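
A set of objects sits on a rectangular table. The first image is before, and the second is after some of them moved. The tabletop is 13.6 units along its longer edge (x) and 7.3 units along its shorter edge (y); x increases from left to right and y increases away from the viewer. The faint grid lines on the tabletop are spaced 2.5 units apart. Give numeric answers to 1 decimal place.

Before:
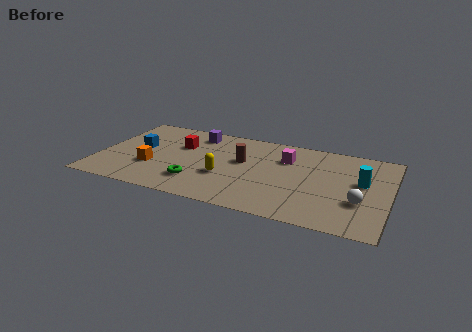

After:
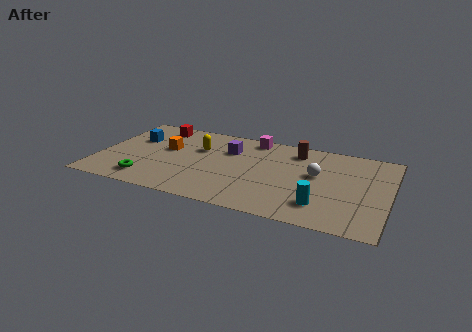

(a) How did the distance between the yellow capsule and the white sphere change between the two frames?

-0.7

Before: roughly 6.3 units apart; after: 5.6. That's 0.7 units closer together.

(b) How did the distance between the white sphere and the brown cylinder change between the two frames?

-3.8

Before: roughly 5.9 units apart; after: 2.1. That's 3.8 units closer together.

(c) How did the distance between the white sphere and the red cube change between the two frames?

-0.8

They were about 8.9 units apart before and 8.1 after — 0.8 units closer together.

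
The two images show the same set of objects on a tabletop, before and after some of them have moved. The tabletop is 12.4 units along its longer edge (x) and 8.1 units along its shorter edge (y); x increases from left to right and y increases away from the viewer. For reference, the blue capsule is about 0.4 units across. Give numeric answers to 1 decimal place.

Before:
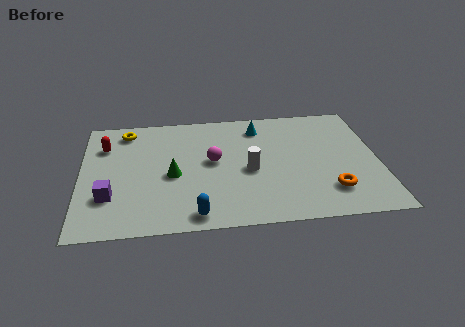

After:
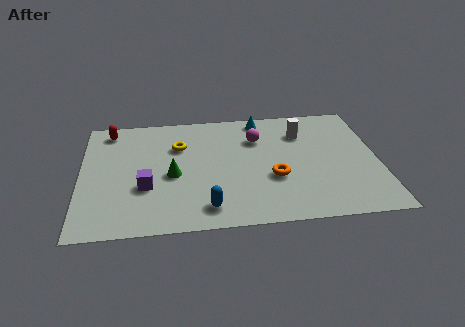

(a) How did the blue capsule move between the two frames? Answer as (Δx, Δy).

(0.5, 0.4)

The blue capsule started near (4.7, 0.9) and ended near (5.2, 1.3).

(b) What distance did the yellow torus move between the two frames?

2.6

The yellow torus was near (1.9, 6.9) before and (4.1, 5.6) after, so it travelled √(2.2² + 1.3²) ≈ 2.6 units.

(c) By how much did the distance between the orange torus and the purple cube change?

-3.8

They were about 9.1 units apart before and 5.3 after — 3.8 units closer together.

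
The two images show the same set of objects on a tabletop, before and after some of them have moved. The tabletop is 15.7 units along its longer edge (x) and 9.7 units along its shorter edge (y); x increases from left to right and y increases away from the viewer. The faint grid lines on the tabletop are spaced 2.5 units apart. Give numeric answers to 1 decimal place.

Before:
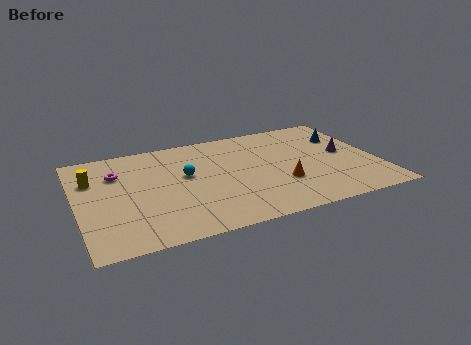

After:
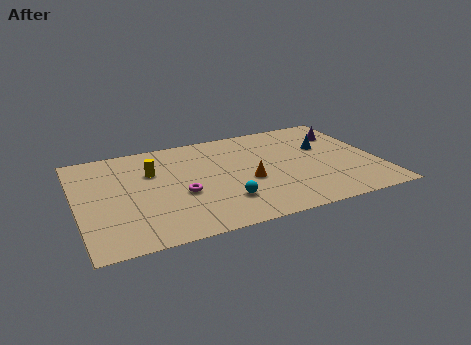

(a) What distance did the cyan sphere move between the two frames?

3.5

From (5.7, 5.6) to (7.4, 2.5), the cyan sphere covered √(1.7² + 3.1²) ≈ 3.5 units.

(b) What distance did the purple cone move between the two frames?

2.1

The purple cone moved from about (14.1, 5.1) to (14.3, 7.2), a distance of √(0.2² + 2.1²) ≈ 2.1.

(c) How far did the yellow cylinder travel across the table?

3.1

The yellow cylinder was near (0.9, 6.7) before and (4.0, 6.5) after, so it travelled √(3.1² + 0.2²) ≈ 3.1 units.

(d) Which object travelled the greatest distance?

the magenta torus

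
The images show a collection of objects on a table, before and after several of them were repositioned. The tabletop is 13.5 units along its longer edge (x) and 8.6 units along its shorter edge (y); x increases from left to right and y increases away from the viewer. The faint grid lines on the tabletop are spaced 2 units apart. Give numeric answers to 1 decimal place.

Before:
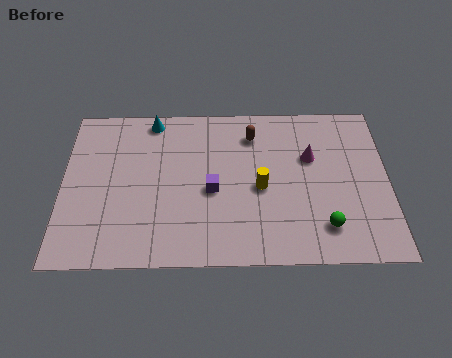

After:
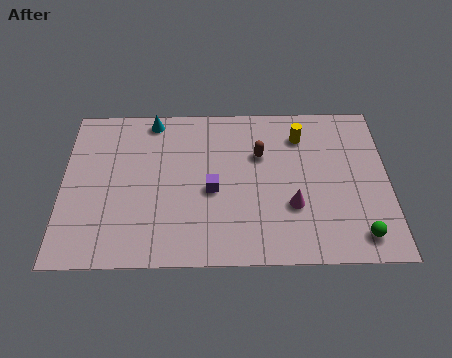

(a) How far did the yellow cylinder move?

3.3

The yellow cylinder moved from about (8.2, 3.9) to (9.9, 6.7), a distance of √(1.7² + 2.8²) ≈ 3.3.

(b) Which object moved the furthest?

the yellow cylinder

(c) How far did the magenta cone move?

2.7

The magenta cone moved from about (10.3, 5.5) to (9.5, 2.9), a distance of √(0.8² + 2.6²) ≈ 2.7.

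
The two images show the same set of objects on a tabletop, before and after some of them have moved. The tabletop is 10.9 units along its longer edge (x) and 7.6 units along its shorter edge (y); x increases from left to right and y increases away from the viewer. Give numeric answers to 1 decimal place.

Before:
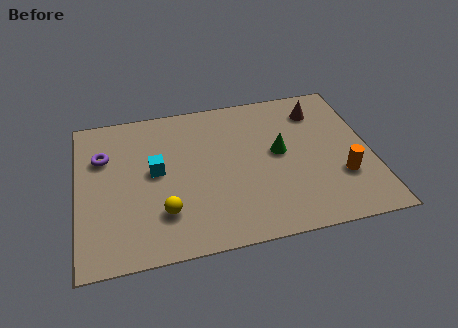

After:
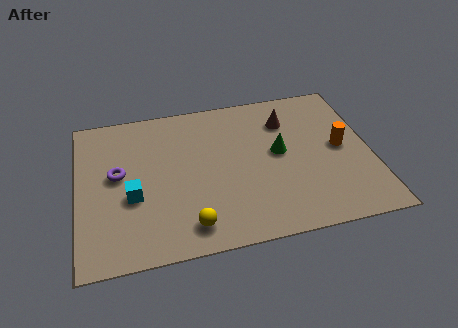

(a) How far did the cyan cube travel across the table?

1.4

The cyan cube was near (2.9, 4.1) before and (2.0, 3.0) after, so it travelled √(0.9² + 1.1²) ≈ 1.4 units.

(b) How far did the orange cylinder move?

1.5

The orange cylinder moved from about (9.7, 2.4) to (9.8, 3.9), a distance of √(0.1² + 1.5²) ≈ 1.5.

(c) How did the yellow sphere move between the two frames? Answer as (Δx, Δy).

(0.9, -0.8)

The yellow sphere started near (3.1, 2.0) and ended near (4.0, 1.2).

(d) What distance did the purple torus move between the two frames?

1.1

The purple torus moved from about (1.0, 5.2) to (1.5, 4.2), a distance of √(0.5² + 1.0²) ≈ 1.1.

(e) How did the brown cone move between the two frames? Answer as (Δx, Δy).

(-1.2, -0.3)

The brown cone was at about (9.1, 6.0) and moved to about (7.9, 5.7).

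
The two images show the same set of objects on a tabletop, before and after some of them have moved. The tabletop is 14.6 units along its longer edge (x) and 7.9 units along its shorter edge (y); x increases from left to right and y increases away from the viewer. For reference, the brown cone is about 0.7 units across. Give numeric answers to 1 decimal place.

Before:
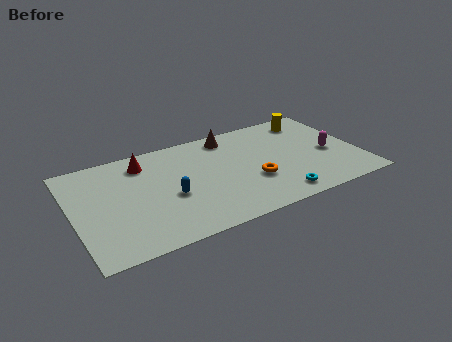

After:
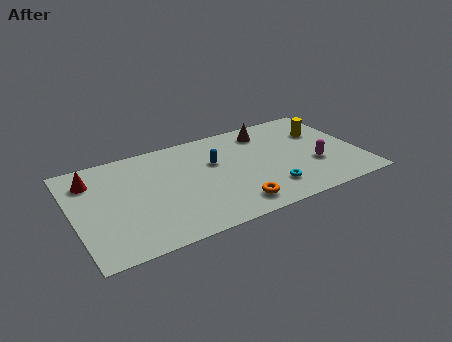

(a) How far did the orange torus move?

1.9

The orange torus was near (9.0, 2.8) before and (7.8, 1.3) after, so it travelled √(1.2² + 1.5²) ≈ 1.9 units.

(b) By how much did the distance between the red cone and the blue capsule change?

+3.0

The distance was about 3.3 in the first image and 6.3 in the second, so they moved 3.0 units further apart.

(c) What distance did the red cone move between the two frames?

2.7

The red cone moved from about (3.8, 6.4) to (1.1, 6.1), a distance of √(2.7² + 0.3²) ≈ 2.7.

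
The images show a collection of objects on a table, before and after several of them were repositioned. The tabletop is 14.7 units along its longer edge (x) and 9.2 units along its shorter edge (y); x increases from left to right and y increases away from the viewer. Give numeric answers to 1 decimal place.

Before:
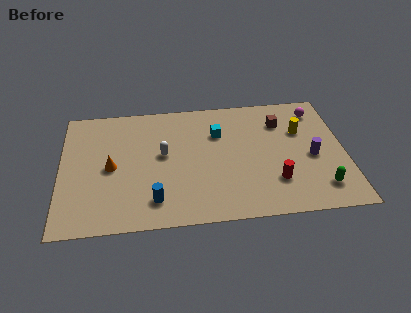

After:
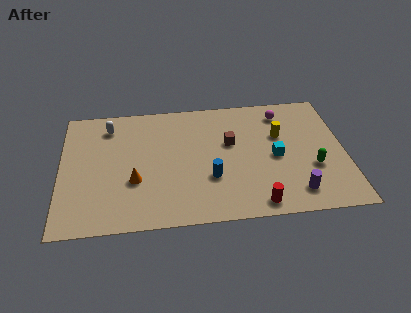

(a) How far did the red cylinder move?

1.8

The red cylinder was near (11.0, 2.5) before and (10.0, 1.0) after, so it travelled √(1.0² + 1.5²) ≈ 1.8 units.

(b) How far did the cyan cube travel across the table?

3.6

From (8.2, 6.4) to (11.1, 4.3), the cyan cube covered √(2.9² + 2.1²) ≈ 3.6 units.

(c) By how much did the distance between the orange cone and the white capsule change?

+1.6

They were about 2.8 units apart before and 4.4 after — 1.6 units further apart.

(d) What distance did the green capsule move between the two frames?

1.5

The green capsule moved from about (13.3, 1.8) to (13.0, 3.3), a distance of √(0.3² + 1.5²) ≈ 1.5.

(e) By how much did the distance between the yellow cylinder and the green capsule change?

-1.3

Before: roughly 4.4 units apart; after: 3.1. That's 1.3 units closer together.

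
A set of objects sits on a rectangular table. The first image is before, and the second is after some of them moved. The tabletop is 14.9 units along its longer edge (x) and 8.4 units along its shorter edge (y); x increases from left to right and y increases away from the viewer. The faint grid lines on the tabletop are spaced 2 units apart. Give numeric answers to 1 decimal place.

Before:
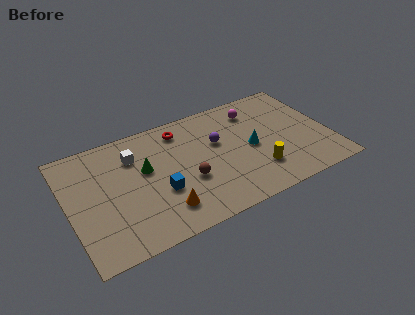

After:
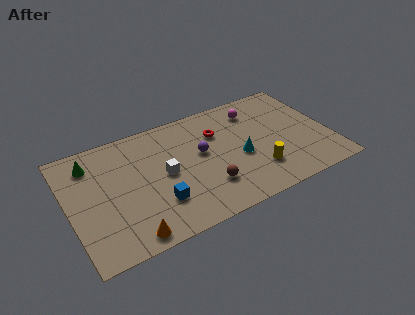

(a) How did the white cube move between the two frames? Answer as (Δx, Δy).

(1.5, -2.0)

The white cube started near (3.9, 6.2) and ended near (5.4, 4.2).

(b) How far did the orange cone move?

2.2

The orange cone was near (5.0, 1.8) before and (3.0, 0.9) after, so it travelled √(2.0² + 0.9²) ≈ 2.2 units.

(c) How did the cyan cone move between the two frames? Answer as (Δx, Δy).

(-0.7, -0.4)

From the two frames, the cyan cone sits at roughly (10.4, 4.0) before and (9.7, 3.6) after.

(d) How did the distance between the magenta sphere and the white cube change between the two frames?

-1.0

They were about 7.1 units apart before and 6.1 after — 1.0 units closer together.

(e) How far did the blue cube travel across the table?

0.7

From (5.0, 3.1) to (4.8, 2.4), the blue cube covered √(0.2² + 0.7²) ≈ 0.7 units.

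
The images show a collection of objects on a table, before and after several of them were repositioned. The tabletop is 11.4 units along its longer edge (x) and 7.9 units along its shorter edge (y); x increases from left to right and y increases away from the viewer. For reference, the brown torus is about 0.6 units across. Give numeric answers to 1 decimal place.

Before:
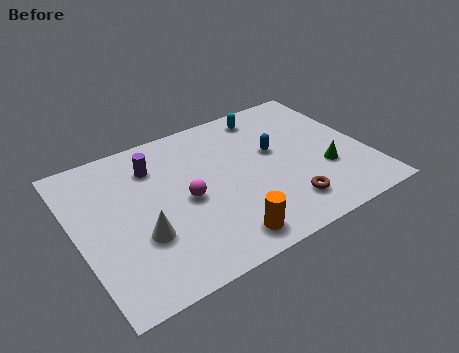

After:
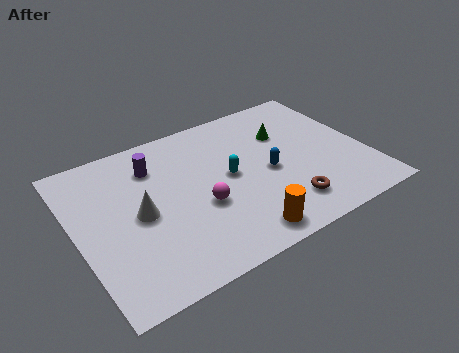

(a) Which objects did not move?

the brown torus and the purple cylinder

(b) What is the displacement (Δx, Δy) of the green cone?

(-1.1, 2.7)

The green cone started near (9.6, 2.7) and ended near (8.5, 5.4).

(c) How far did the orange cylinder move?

0.7

The orange cylinder moved from about (5.2, 1.1) to (5.9, 1.0), a distance of √(0.7² + 0.1²) ≈ 0.7.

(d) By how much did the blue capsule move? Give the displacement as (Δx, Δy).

(-0.4, -1.0)

The blue capsule started near (7.9, 4.6) and ended near (7.5, 3.6).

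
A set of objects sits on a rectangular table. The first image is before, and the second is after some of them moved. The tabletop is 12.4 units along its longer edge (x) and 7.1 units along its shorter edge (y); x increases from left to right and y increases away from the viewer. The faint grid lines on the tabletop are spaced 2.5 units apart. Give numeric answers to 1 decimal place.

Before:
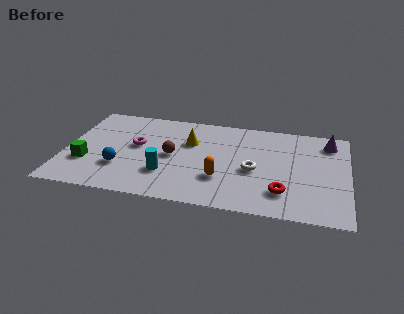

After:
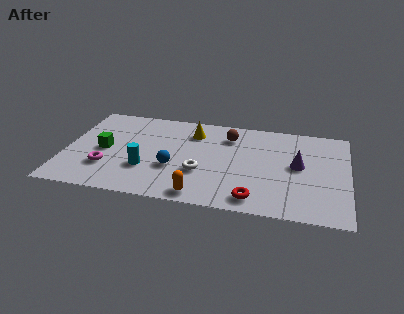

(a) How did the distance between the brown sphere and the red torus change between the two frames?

-0.5

Before: roughly 5.2 units apart; after: 4.7. That's 0.5 units closer together.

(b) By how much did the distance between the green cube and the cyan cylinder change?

-1.3

The distance was about 3.5 in the first image and 2.2 in the second, so they moved 1.3 units closer together.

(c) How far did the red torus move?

1.4

The red torus moved from about (9.6, 1.7) to (8.4, 1.0), a distance of √(1.2² + 0.7²) ≈ 1.4.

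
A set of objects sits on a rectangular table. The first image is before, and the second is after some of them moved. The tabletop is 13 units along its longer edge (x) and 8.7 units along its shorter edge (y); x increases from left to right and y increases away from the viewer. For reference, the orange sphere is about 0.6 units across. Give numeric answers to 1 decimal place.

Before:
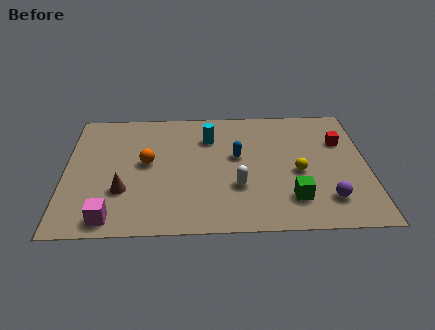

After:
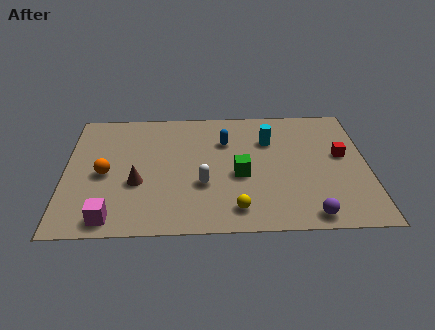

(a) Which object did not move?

the magenta cube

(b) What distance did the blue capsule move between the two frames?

1.2

The blue capsule was near (7.4, 5.0) before and (6.9, 6.1) after, so it travelled √(0.5² + 1.1²) ≈ 1.2 units.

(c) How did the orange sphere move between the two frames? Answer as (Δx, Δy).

(-1.8, -0.7)

The orange sphere was at about (3.5, 4.7) and moved to about (1.7, 4.0).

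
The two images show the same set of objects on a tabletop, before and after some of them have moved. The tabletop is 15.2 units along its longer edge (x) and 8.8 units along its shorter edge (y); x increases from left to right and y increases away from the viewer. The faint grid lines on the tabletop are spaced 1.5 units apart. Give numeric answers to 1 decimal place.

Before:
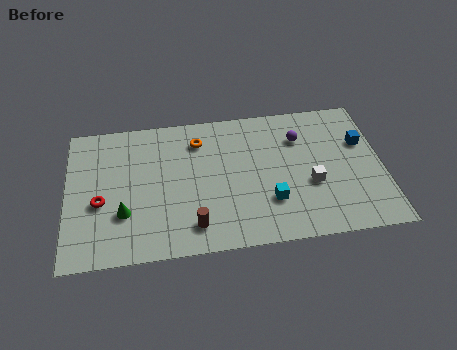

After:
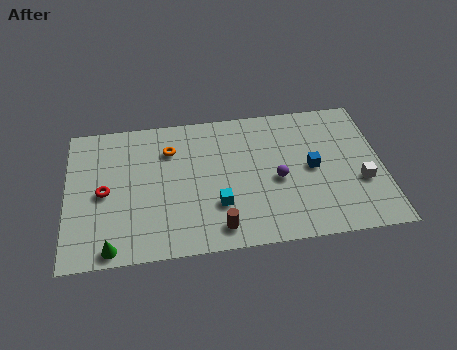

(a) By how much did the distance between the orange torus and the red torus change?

-1.9

They were about 5.8 units apart before and 3.9 after — 1.9 units closer together.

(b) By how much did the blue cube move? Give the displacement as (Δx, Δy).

(-2.5, -1.3)

The blue cube started near (14.3, 5.7) and ended near (11.8, 4.4).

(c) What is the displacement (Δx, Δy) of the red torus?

(0.2, 0.6)

The red torus started near (1.6, 3.6) and ended near (1.8, 4.2).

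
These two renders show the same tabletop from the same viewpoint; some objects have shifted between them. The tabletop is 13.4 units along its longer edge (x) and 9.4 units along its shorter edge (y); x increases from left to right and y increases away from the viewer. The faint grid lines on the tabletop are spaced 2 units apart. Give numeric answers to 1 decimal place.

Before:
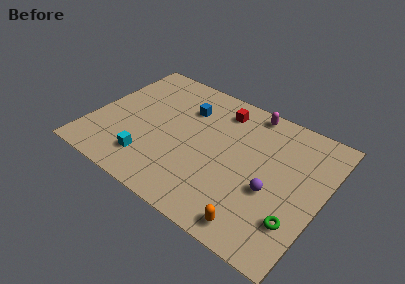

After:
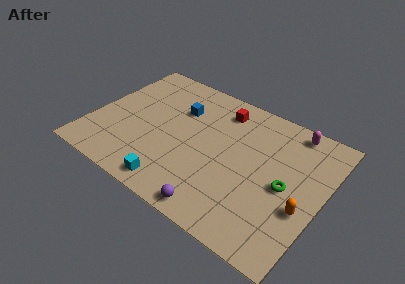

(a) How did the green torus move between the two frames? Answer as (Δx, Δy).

(-0.9, 1.9)

The green torus started near (12.3, 2.5) and ended near (11.4, 4.4).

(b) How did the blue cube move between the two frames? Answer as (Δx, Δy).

(-0.4, -0.3)

The blue cube started near (5.1, 6.8) and ended near (4.7, 6.5).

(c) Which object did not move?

the red cube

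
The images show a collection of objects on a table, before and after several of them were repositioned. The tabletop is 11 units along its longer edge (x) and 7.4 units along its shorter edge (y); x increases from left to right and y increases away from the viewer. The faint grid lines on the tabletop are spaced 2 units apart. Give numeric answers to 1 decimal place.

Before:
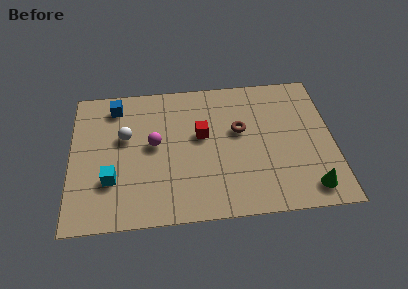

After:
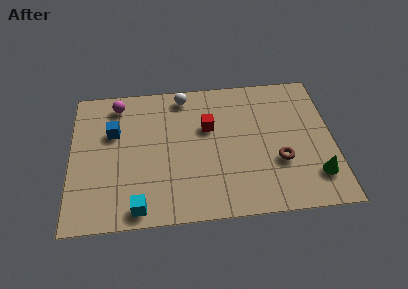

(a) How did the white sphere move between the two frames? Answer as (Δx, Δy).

(2.5, 2.0)

The white sphere started near (2.3, 4.5) and ended near (4.8, 6.5).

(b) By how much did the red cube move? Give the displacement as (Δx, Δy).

(0.3, 0.4)

From the two frames, the red cube sits at roughly (5.5, 4.3) before and (5.8, 4.7) after.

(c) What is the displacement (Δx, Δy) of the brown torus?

(1.6, -1.8)

From the two frames, the brown torus sits at roughly (7.1, 4.4) before and (8.7, 2.6) after.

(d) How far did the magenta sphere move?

2.7

The magenta sphere moved from about (3.5, 4.0) to (2.0, 6.3), a distance of √(1.5² + 2.3²) ≈ 2.7.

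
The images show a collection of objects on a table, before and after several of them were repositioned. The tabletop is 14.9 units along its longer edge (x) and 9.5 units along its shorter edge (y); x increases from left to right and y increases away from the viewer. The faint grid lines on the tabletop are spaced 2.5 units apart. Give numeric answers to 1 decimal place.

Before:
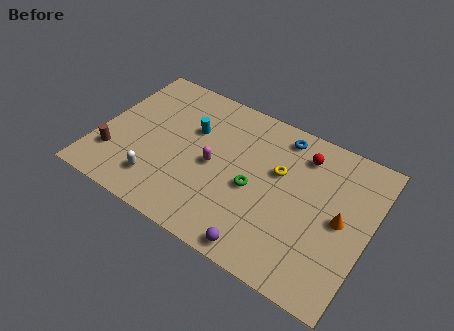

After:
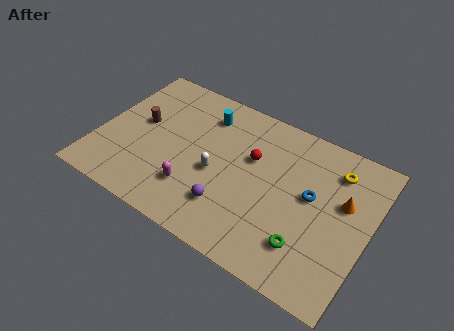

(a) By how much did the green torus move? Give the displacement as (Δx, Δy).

(3.2, -1.9)

The green torus started near (8.7, 4.2) and ended near (11.9, 2.3).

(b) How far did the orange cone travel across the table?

1.1

From (13.4, 4.7) to (13.4, 5.8), the orange cone covered √(0.0² + 1.1²) ≈ 1.1 units.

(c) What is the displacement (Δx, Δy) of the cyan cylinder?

(0.5, 1.3)

The cyan cylinder started near (4.9, 6.2) and ended near (5.4, 7.5).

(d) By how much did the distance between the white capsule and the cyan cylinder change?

-0.8

Before: roughly 4.4 units apart; after: 3.6. That's 0.8 units closer together.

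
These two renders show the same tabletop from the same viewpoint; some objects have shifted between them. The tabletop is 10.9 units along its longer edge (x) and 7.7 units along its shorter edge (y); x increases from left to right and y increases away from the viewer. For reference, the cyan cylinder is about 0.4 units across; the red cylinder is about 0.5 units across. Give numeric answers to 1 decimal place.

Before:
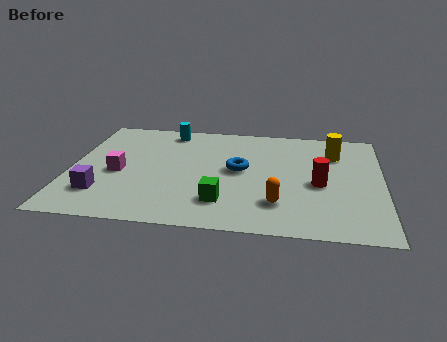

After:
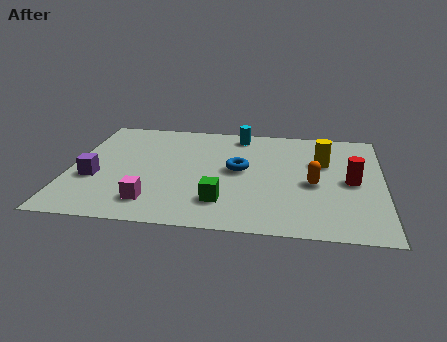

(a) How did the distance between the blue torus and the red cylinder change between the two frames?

+1.0

Before: roughly 2.9 units apart; after: 3.9. That's 1.0 units further apart.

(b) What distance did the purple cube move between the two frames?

1.0

From (1.2, 1.9) to (0.9, 2.9), the purple cube covered √(0.3² + 1.0²) ≈ 1.0 units.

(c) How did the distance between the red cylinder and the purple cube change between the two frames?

+1.3

Before: roughly 7.6 units apart; after: 8.9. That's 1.3 units further apart.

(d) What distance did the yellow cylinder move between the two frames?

0.8

The yellow cylinder was near (9.2, 5.7) before and (8.8, 5.0) after, so it travelled √(0.4² + 0.7²) ≈ 0.8 units.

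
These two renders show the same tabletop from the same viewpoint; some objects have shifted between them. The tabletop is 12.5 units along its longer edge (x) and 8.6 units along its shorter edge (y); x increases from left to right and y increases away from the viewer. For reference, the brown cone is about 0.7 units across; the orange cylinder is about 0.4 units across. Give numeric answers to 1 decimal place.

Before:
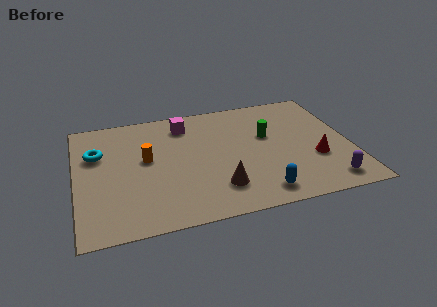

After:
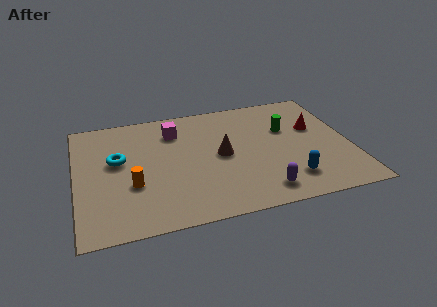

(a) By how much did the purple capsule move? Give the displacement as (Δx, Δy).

(-3.0, 0.1)

The purple capsule was at about (11.2, 1.2) and moved to about (8.2, 1.3).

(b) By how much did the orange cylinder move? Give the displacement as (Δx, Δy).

(-0.7, -1.7)

The orange cylinder started near (3.2, 4.8) and ended near (2.5, 3.1).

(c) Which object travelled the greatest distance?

the purple capsule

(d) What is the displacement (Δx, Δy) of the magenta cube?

(-0.5, -0.4)

The magenta cube was at about (5.1, 7.0) and moved to about (4.6, 6.6).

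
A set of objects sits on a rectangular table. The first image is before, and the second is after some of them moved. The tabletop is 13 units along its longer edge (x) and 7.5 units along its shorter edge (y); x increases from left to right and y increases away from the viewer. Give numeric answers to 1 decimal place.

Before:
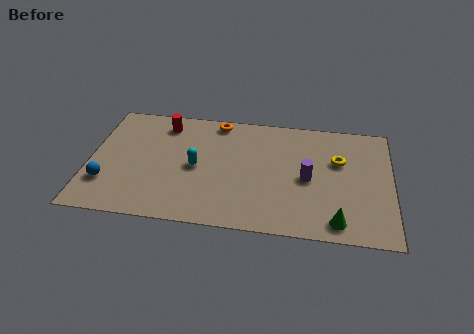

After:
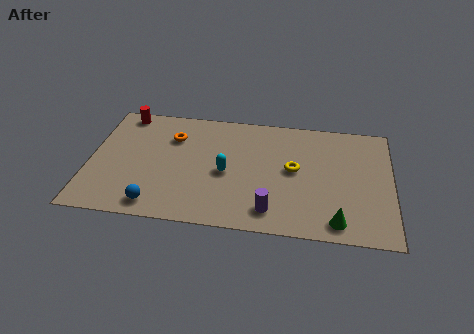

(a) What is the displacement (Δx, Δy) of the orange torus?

(-1.9, -1.3)

From the two frames, the orange torus sits at roughly (5.4, 6.7) before and (3.5, 5.4) after.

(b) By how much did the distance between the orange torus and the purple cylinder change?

+0.9

Before: roughly 5.1 units apart; after: 6.0. That's 0.9 units further apart.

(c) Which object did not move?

the green cone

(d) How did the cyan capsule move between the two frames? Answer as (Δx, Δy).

(1.3, -0.2)

From the two frames, the cyan capsule sits at roughly (4.6, 3.6) before and (5.9, 3.4) after.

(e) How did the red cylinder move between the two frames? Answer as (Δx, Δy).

(-1.8, 0.5)

From the two frames, the red cylinder sits at roughly (3.1, 6.2) before and (1.3, 6.7) after.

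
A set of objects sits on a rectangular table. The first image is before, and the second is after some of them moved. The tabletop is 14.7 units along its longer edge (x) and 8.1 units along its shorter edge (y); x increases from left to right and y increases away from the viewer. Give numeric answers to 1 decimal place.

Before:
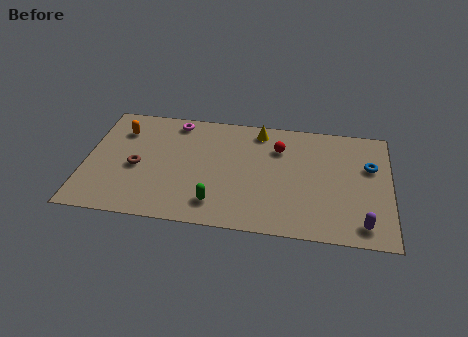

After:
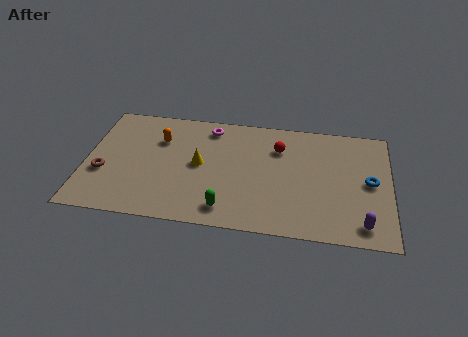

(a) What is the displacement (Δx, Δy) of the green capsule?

(0.5, -0.3)

From the two frames, the green capsule sits at roughly (6.4, 1.6) before and (6.9, 1.3) after.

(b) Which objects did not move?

the purple capsule and the red sphere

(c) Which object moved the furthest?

the yellow cone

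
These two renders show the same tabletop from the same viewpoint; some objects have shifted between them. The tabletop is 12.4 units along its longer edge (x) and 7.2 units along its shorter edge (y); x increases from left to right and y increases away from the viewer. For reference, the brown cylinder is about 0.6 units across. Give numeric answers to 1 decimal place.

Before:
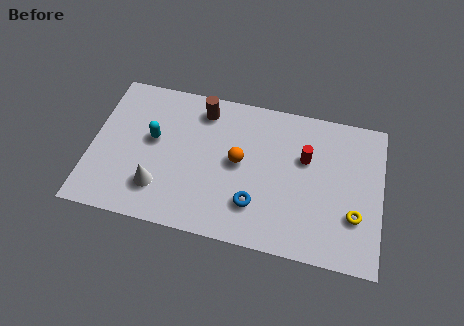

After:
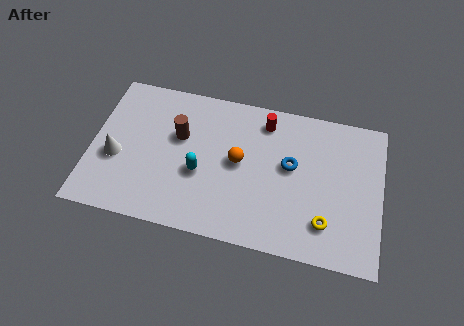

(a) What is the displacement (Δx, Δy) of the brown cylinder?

(-0.9, -1.5)

The brown cylinder was at about (4.6, 6.0) and moved to about (3.7, 4.5).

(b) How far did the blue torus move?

2.6

The blue torus was near (7.1, 1.9) before and (8.5, 4.1) after, so it travelled √(1.4² + 2.2²) ≈ 2.6 units.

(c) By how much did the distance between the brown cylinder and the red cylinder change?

-0.8

Before: roughly 4.7 units apart; after: 3.9. That's 0.8 units closer together.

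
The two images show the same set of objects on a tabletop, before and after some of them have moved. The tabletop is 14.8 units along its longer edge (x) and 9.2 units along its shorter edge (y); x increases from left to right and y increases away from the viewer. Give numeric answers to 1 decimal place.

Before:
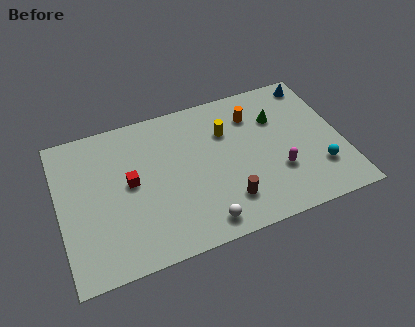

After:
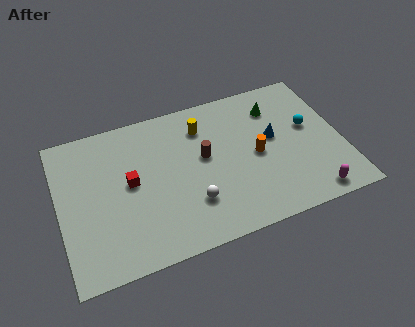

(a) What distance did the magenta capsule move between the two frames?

2.5

The magenta capsule was near (11.3, 3.0) before and (12.8, 1.0) after, so it travelled √(1.5² + 2.0²) ≈ 2.5 units.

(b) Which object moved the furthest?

the blue cone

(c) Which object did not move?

the red cube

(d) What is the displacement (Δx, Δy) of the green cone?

(0.0, 0.7)

The green cone was at about (11.6, 6.4) and moved to about (11.6, 7.1).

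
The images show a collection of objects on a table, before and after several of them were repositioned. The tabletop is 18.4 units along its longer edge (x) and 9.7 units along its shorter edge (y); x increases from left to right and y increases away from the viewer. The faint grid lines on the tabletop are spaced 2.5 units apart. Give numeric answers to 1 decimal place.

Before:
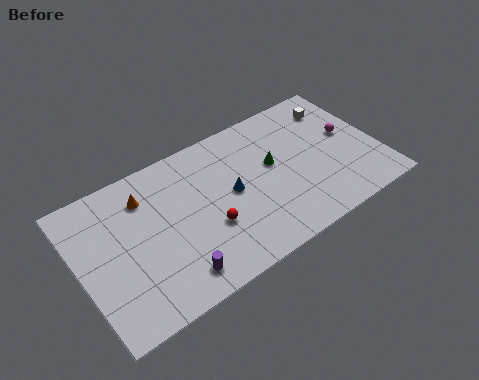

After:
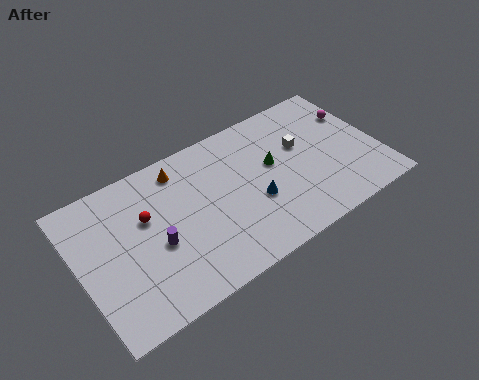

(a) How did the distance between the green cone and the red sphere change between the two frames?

+2.9

They were about 4.9 units apart before and 7.8 after — 2.9 units further apart.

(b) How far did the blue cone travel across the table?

1.8

From (9.3, 5.0) to (10.5, 3.7), the blue cone covered √(1.2² + 1.3²) ≈ 1.8 units.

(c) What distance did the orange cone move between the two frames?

2.4

From (4.3, 7.5) to (6.6, 8.2), the orange cone covered √(2.3² + 0.7²) ≈ 2.4 units.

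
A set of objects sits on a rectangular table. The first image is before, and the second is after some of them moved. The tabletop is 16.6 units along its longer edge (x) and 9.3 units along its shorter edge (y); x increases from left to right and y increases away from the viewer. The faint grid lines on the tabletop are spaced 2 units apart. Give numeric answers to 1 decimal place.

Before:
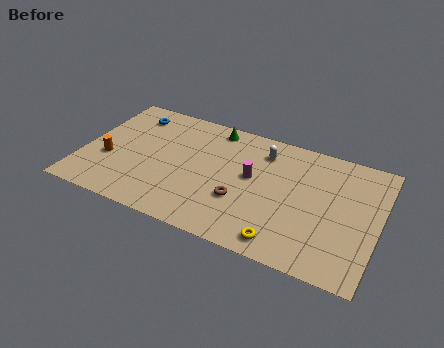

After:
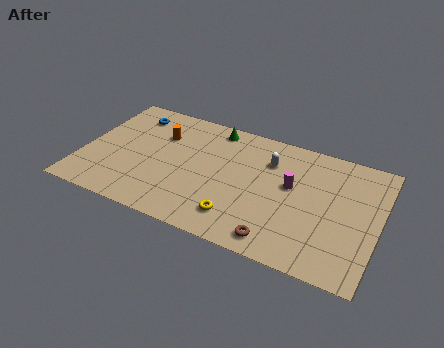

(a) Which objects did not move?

the blue torus and the green cone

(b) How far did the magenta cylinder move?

2.2

From (9.5, 5.2) to (11.7, 5.4), the magenta cylinder covered √(2.2² + 0.2²) ≈ 2.2 units.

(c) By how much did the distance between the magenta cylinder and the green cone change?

+1.6

The distance was about 3.9 in the first image and 5.5 in the second, so they moved 1.6 units further apart.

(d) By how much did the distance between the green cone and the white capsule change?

+0.6

The distance was about 3.0 in the first image and 3.6 in the second, so they moved 0.6 units further apart.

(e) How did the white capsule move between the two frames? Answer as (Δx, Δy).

(0.4, -0.6)

The white capsule started near (9.9, 7.4) and ended near (10.3, 6.8).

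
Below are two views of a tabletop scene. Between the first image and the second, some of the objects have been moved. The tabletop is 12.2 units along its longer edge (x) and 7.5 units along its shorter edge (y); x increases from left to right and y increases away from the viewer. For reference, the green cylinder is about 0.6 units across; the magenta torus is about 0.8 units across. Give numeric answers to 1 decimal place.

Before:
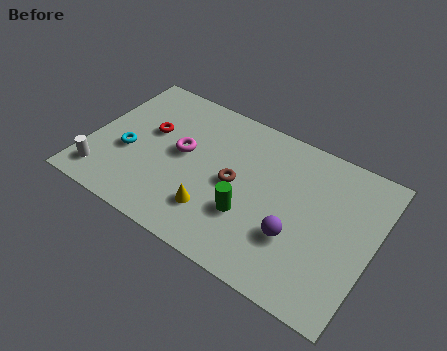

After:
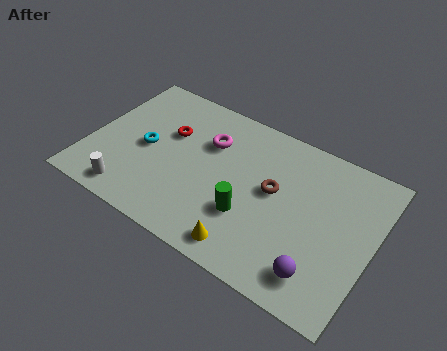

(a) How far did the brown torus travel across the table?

1.7

The brown torus moved from about (6.3, 3.7) to (7.9, 4.2), a distance of √(1.6² + 0.5²) ≈ 1.7.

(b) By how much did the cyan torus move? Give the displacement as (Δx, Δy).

(0.7, 0.6)

The cyan torus was at about (1.7, 3.0) and moved to about (2.4, 3.6).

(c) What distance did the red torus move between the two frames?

0.9

The red torus moved from about (2.4, 4.5) to (3.2, 4.8), a distance of √(0.8² + 0.3²) ≈ 0.9.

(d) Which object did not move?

the green cylinder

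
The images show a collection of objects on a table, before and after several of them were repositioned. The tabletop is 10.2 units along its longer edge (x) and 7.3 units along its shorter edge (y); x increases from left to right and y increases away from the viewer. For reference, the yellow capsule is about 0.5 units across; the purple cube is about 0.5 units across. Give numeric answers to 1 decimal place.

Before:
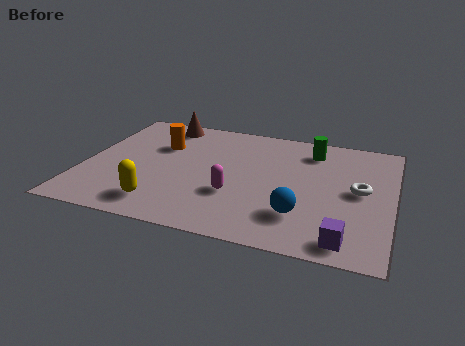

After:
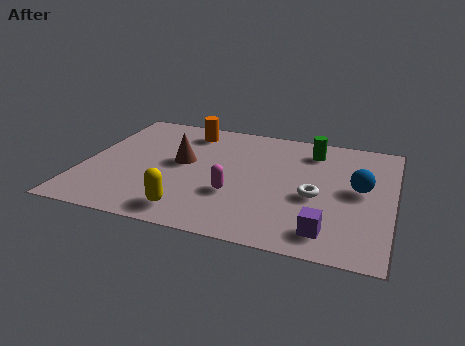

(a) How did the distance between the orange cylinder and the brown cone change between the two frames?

+0.6

The distance was about 1.5 in the first image and 2.1 in the second, so they moved 0.6 units further apart.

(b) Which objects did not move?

the green cylinder and the magenta capsule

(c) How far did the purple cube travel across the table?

0.7

From (8.8, 0.9) to (8.2, 1.2), the purple cube covered √(0.6² + 0.3²) ≈ 0.7 units.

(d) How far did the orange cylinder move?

1.4

The orange cylinder was near (2.4, 4.9) before and (3.2, 6.1) after, so it travelled √(0.8² + 1.2²) ≈ 1.4 units.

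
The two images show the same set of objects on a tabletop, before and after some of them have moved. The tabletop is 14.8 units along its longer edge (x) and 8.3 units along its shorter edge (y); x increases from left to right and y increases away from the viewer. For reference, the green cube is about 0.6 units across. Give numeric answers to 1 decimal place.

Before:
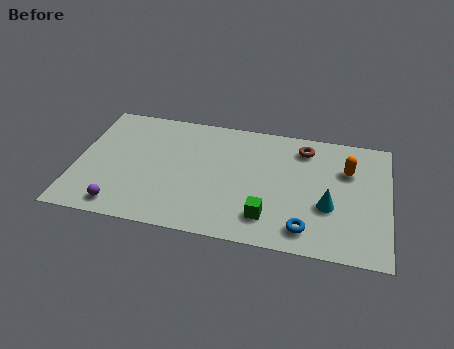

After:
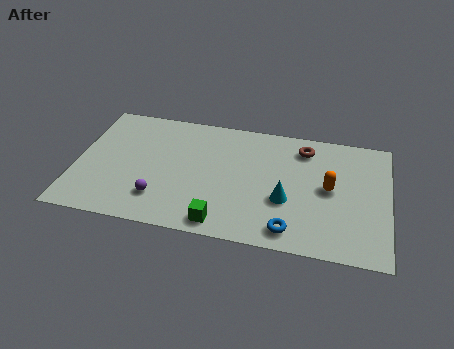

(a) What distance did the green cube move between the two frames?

2.2

The green cube moved from about (9.2, 1.8) to (7.1, 1.0), a distance of √(2.1² + 0.8²) ≈ 2.2.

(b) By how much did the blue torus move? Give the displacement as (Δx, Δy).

(-0.7, -0.2)

The blue torus started near (11.0, 1.4) and ended near (10.3, 1.2).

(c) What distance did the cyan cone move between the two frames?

2.0

The cyan cone was near (12.0, 3.1) before and (10.0, 3.1) after, so it travelled √(2.0² + 0.0²) ≈ 2.0 units.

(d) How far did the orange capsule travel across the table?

1.6

The orange capsule moved from about (12.8, 5.7) to (12.0, 4.3), a distance of √(0.8² + 1.4²) ≈ 1.6.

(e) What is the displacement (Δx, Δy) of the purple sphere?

(1.8, 0.9)

The purple sphere was at about (2.3, 1.1) and moved to about (4.1, 2.0).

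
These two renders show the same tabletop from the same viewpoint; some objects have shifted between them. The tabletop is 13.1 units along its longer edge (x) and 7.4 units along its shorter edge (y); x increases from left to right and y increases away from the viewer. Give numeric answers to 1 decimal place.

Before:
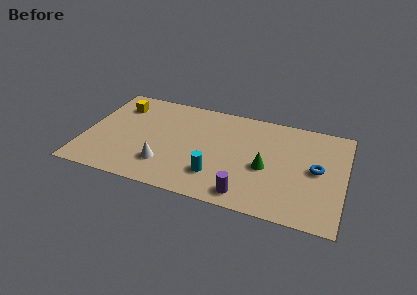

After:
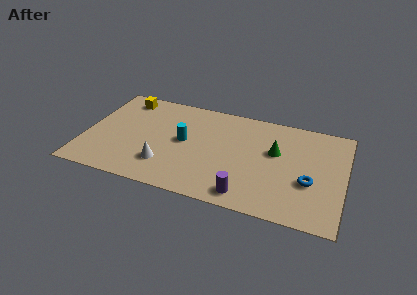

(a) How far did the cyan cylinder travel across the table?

2.7

The cyan cylinder was near (6.8, 1.9) before and (5.0, 3.9) after, so it travelled √(1.8² + 2.0²) ≈ 2.7 units.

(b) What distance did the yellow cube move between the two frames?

0.6

From (1.5, 5.7) to (1.7, 6.3), the yellow cube covered √(0.2² + 0.6²) ≈ 0.6 units.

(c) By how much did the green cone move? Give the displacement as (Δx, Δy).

(0.4, 1.3)

The green cone started near (9.2, 3.2) and ended near (9.6, 4.5).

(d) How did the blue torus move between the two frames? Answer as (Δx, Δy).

(-0.3, -1.0)

The blue torus was at about (11.7, 3.8) and moved to about (11.4, 2.8).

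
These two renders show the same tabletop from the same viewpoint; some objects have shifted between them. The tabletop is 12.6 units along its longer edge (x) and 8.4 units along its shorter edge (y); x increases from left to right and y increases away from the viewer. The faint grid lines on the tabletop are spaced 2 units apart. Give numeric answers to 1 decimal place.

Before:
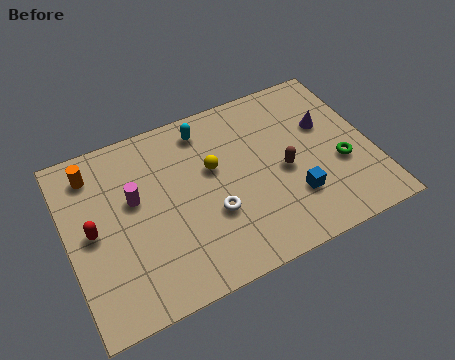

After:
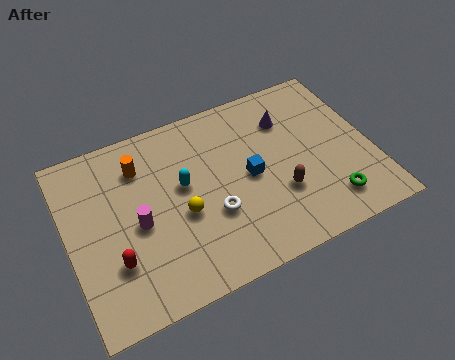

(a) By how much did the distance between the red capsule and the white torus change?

-0.8

Before: roughly 4.9 units apart; after: 4.1. That's 0.8 units closer together.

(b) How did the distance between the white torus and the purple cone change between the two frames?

-0.8

Before: roughly 5.6 units apart; after: 4.8. That's 0.8 units closer together.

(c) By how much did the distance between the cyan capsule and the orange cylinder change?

-2.4

Before: roughly 4.7 units apart; after: 2.3. That's 2.4 units closer together.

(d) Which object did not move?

the white torus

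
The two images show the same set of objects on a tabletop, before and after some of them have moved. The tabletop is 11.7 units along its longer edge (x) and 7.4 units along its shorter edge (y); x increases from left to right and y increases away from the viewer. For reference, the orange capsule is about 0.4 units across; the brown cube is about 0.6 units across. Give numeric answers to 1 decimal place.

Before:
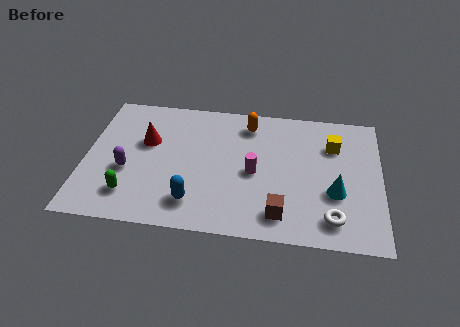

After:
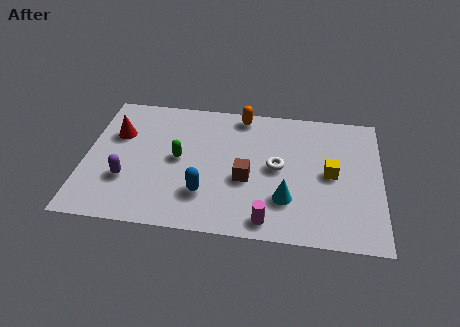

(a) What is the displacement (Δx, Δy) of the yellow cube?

(-0.1, -1.6)

The yellow cube started near (9.8, 5.3) and ended near (9.7, 3.7).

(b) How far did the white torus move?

3.3

The white torus was near (9.8, 1.3) before and (7.6, 3.8) after, so it travelled √(2.2² + 2.5²) ≈ 3.3 units.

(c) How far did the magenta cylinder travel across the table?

2.6

The magenta cylinder moved from about (6.7, 3.4) to (7.3, 0.9), a distance of √(0.6² + 2.5²) ≈ 2.6.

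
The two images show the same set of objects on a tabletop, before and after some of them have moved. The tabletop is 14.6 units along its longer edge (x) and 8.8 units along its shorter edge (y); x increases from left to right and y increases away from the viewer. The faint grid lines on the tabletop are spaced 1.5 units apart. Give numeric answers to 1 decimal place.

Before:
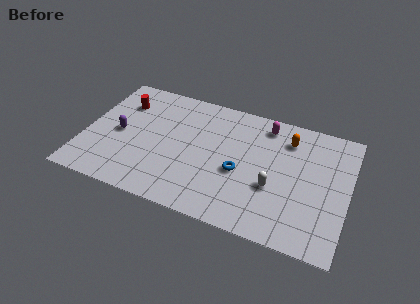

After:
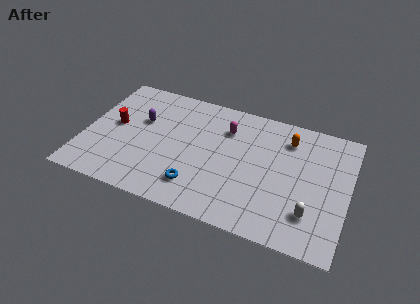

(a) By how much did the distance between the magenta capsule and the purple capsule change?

-3.8

Before: roughly 8.6 units apart; after: 4.8. That's 3.8 units closer together.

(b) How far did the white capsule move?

2.4

From (10.6, 3.3) to (12.7, 2.2), the white capsule covered √(2.1² + 1.1²) ≈ 2.4 units.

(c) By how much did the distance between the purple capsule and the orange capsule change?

-1.4

Before: roughly 9.6 units apart; after: 8.2. That's 1.4 units closer together.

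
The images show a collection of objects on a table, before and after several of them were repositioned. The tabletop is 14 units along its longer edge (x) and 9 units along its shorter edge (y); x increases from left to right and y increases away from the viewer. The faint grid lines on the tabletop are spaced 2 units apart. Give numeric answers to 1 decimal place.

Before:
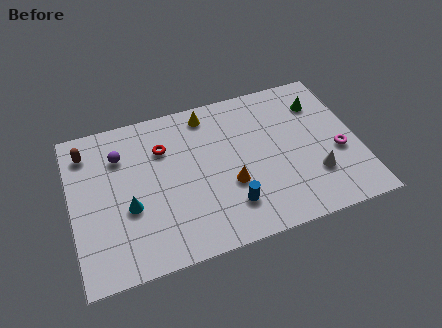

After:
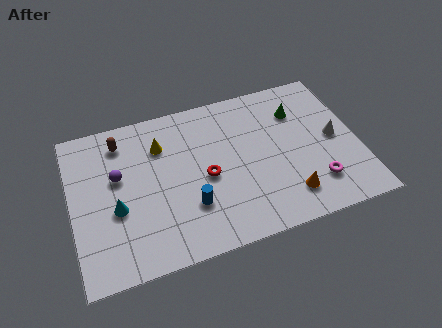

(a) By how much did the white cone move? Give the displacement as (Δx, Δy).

(1.2, 1.9)

From the two frames, the white cone sits at roughly (11.7, 2.6) before and (12.9, 4.5) after.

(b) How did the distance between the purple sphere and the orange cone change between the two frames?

+2.7

Before: roughly 6.1 units apart; after: 8.8. That's 2.7 units further apart.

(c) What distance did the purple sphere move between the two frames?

1.2

The purple sphere was near (2.5, 6.6) before and (2.3, 5.4) after, so it travelled √(0.2² + 1.2²) ≈ 1.2 units.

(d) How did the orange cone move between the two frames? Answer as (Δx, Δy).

(2.7, -1.5)

From the two frames, the orange cone sits at roughly (7.6, 3.3) before and (10.3, 1.8) after.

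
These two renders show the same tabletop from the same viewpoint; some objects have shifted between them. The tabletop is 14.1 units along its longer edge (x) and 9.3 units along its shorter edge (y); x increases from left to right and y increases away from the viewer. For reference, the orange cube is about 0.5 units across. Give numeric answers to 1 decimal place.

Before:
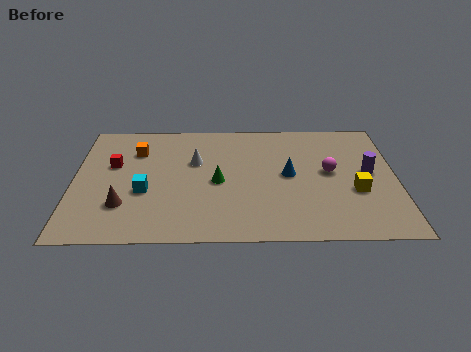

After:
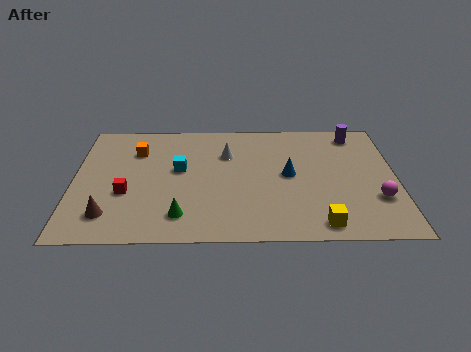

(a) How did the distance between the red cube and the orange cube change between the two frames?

+1.8

Before: roughly 1.5 units apart; after: 3.3. That's 1.8 units further apart.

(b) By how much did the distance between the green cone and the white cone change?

+3.2

Before: roughly 1.9 units apart; after: 5.1. That's 3.2 units further apart.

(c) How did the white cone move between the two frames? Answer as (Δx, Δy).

(1.4, 0.6)

The white cone started near (5.3, 5.9) and ended near (6.7, 6.5).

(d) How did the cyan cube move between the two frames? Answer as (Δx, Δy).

(1.5, 1.7)

The cyan cube was at about (3.1, 3.6) and moved to about (4.6, 5.3).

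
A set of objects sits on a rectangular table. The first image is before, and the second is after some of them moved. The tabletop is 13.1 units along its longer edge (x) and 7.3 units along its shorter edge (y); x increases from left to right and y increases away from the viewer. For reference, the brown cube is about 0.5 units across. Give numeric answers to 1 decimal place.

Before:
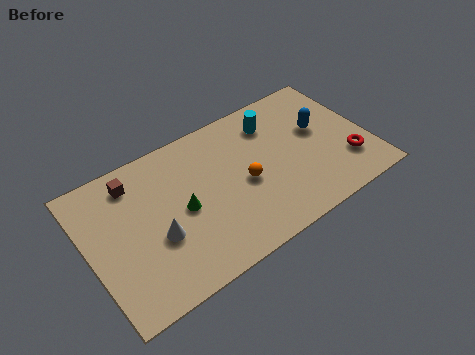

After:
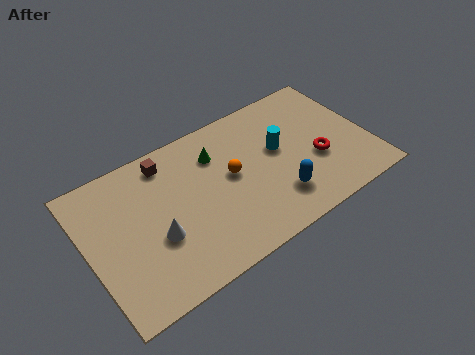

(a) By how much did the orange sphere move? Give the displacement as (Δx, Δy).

(-0.5, 0.7)

The orange sphere started near (7.2, 3.3) and ended near (6.7, 4.0).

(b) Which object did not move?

the white cone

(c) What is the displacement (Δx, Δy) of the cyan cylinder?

(0.0, -1.5)

From the two frames, the cyan cylinder sits at roughly (9.0, 5.7) before and (9.0, 4.2) after.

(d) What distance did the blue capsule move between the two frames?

3.5

From (11.0, 4.3) to (8.5, 1.8), the blue capsule covered √(2.5² + 2.5²) ≈ 3.5 units.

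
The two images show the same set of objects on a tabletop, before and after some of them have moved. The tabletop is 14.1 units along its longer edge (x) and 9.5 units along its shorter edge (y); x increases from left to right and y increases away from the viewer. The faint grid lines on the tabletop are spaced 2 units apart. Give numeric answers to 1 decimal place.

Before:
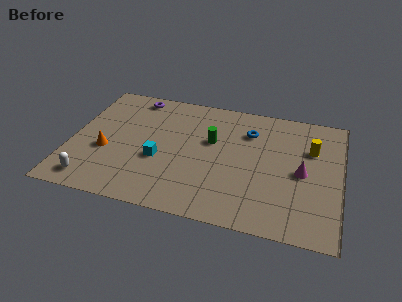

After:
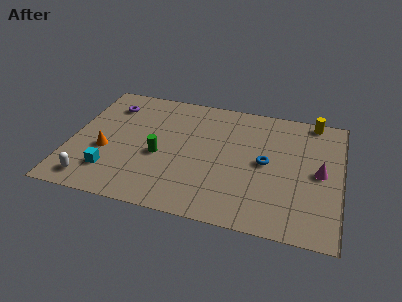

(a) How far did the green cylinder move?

3.2

From (7.3, 5.8) to (4.7, 4.0), the green cylinder covered √(2.6² + 1.8²) ≈ 3.2 units.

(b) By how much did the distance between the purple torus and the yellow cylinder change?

+1.1

The distance was about 9.7 in the first image and 10.8 in the second, so they moved 1.1 units further apart.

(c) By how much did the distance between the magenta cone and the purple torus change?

+1.6

They were about 9.9 units apart before and 11.5 after — 1.6 units further apart.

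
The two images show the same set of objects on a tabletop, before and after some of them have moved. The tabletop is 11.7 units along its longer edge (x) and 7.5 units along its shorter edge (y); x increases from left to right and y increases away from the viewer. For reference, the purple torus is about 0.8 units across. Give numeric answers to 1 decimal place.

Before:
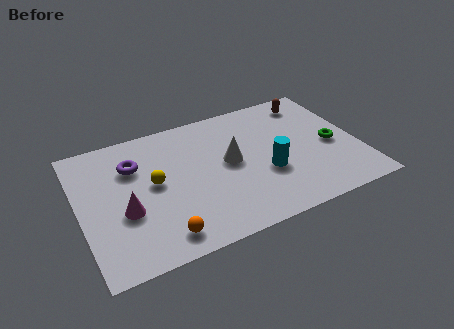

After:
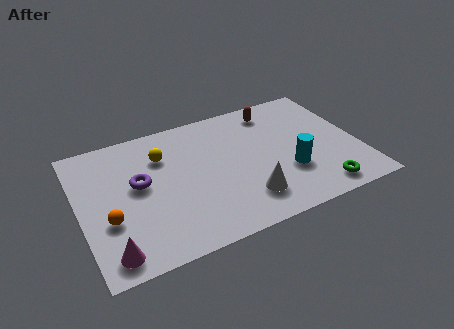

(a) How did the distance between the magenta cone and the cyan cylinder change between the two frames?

+1.8

They were about 5.9 units apart before and 7.7 after — 1.8 units further apart.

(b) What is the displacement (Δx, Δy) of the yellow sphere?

(0.5, 1.4)

From the two frames, the yellow sphere sits at roughly (3.1, 4.0) before and (3.6, 5.4) after.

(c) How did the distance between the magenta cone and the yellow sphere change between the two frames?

+3.4

Before: roughly 1.7 units apart; after: 5.1. That's 3.4 units further apart.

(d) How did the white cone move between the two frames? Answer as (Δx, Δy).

(0.4, -2.3)

The white cone started near (6.3, 4.0) and ended near (6.7, 1.7).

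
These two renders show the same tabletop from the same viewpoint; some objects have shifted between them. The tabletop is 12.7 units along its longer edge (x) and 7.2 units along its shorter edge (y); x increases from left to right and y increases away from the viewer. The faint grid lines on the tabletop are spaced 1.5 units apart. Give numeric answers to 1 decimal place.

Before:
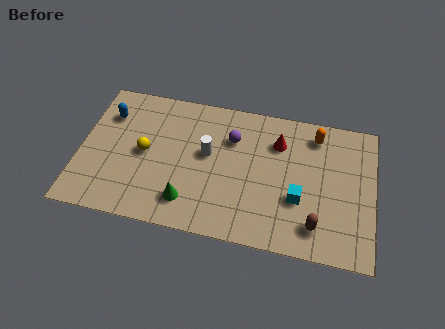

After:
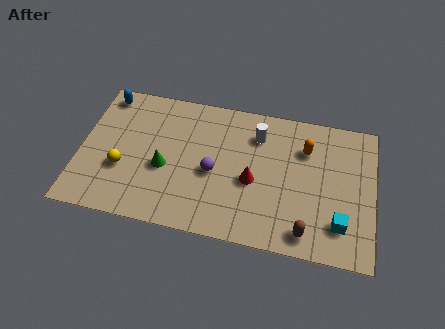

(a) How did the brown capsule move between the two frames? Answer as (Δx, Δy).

(-0.4, -0.4)

The brown capsule was at about (10.3, 1.4) and moved to about (9.9, 1.0).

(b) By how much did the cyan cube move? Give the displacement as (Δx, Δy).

(1.8, -0.9)

The cyan cube was at about (9.5, 2.6) and moved to about (11.3, 1.7).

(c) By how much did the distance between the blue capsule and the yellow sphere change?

+1.4

They were about 2.4 units apart before and 3.8 after — 1.4 units further apart.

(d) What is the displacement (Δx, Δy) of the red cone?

(-1.0, -2.2)

The red cone was at about (8.5, 5.3) and moved to about (7.5, 3.1).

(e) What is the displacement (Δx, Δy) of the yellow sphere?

(-0.9, -1.0)

The yellow sphere started near (2.8, 3.6) and ended near (1.9, 2.6).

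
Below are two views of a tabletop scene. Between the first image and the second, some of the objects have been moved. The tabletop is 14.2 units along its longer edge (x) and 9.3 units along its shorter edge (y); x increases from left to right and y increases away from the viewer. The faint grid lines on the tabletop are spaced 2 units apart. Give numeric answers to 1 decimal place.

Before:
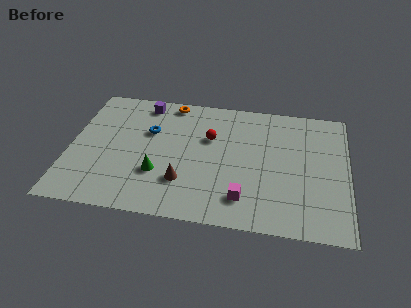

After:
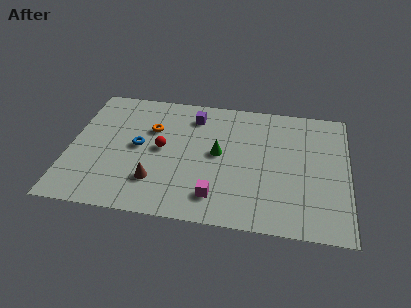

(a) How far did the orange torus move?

2.4

The orange torus moved from about (5.0, 8.4) to (4.1, 6.2), a distance of √(0.9² + 2.2²) ≈ 2.4.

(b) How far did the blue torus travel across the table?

1.3

From (4.0, 6.0) to (3.5, 4.8), the blue torus covered √(0.5² + 1.2²) ≈ 1.3 units.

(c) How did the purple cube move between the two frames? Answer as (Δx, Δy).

(2.6, -0.6)

The purple cube started near (3.6, 8.1) and ended near (6.2, 7.5).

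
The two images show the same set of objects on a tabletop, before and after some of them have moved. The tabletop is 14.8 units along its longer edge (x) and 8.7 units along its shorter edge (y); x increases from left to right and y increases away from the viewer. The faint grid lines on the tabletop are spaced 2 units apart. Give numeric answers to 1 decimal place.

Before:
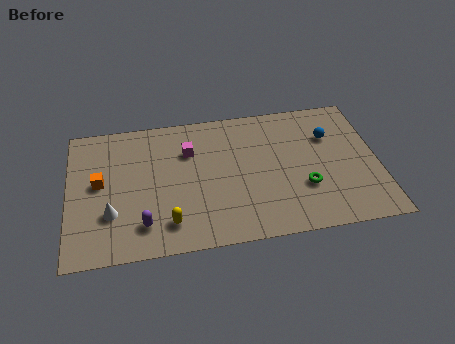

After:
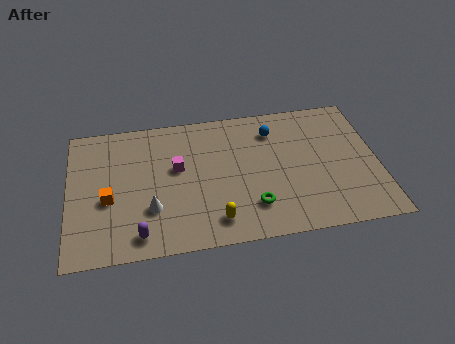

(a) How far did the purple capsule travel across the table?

0.6

The purple capsule moved from about (3.5, 1.8) to (3.3, 1.2), a distance of √(0.2² + 0.6²) ≈ 0.6.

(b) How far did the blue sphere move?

2.8

From (12.6, 6.0) to (9.9, 6.8), the blue sphere covered √(2.7² + 0.8²) ≈ 2.8 units.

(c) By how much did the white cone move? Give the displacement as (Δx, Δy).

(1.9, 0.0)

The white cone started near (2.0, 2.7) and ended near (3.9, 2.7).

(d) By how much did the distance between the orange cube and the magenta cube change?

-0.9

The distance was about 4.5 in the first image and 3.6 in the second, so they moved 0.9 units closer together.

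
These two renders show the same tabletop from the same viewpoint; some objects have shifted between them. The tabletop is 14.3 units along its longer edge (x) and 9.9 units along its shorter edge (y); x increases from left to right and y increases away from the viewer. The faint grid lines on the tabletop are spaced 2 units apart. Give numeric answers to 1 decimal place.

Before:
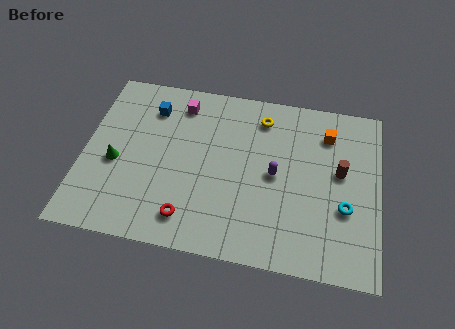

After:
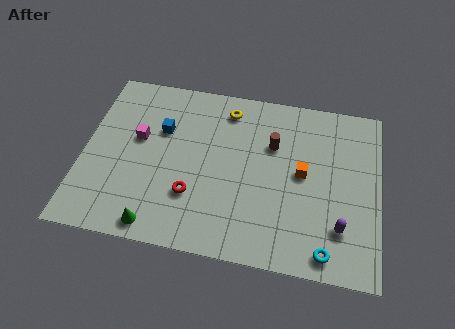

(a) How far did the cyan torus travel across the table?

2.6

The cyan torus was near (12.7, 3.6) before and (11.9, 1.1) after, so it travelled √(0.8² + 2.5²) ≈ 2.6 units.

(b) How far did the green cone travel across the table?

3.9

The green cone was near (1.6, 4.2) before and (3.8, 1.0) after, so it travelled √(2.2² + 3.2²) ≈ 3.9 units.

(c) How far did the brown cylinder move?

3.4

The brown cylinder moved from about (12.4, 5.6) to (9.1, 6.6), a distance of √(3.3² + 1.0²) ≈ 3.4.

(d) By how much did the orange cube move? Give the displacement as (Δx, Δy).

(-1.1, -2.5)

From the two frames, the orange cube sits at roughly (11.7, 7.7) before and (10.6, 5.2) after.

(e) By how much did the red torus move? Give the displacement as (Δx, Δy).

(0.1, 1.3)

The red torus was at about (5.3, 1.7) and moved to about (5.4, 3.0).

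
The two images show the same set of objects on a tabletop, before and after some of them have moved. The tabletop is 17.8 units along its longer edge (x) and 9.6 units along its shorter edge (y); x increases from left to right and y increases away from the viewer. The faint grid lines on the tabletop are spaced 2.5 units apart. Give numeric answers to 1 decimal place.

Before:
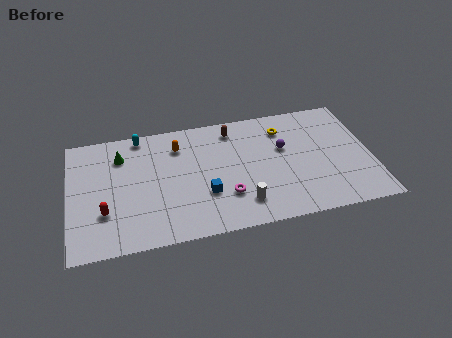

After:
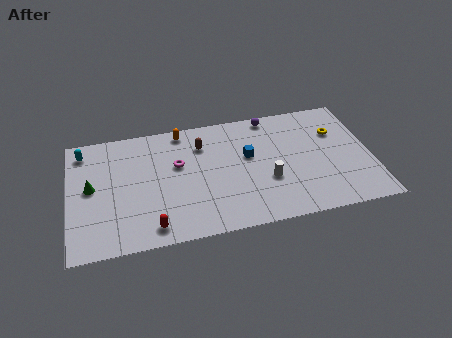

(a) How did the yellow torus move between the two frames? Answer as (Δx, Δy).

(3.1, -0.9)

The yellow torus was at about (12.8, 7.5) and moved to about (15.9, 6.6).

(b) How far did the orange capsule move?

1.2

From (6.5, 7.4) to (6.8, 8.6), the orange capsule covered √(0.3² + 1.2²) ≈ 1.2 units.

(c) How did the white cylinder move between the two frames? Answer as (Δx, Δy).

(1.6, 1.5)

From the two frames, the white cylinder sits at roughly (10.0, 2.0) before and (11.6, 3.5) after.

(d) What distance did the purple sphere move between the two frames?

2.9

From (12.7, 5.9) to (12.1, 8.7), the purple sphere covered √(0.6² + 2.8²) ≈ 2.9 units.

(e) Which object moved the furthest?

the magenta torus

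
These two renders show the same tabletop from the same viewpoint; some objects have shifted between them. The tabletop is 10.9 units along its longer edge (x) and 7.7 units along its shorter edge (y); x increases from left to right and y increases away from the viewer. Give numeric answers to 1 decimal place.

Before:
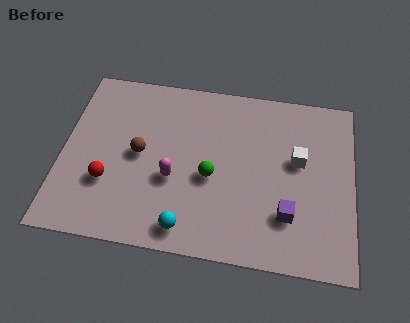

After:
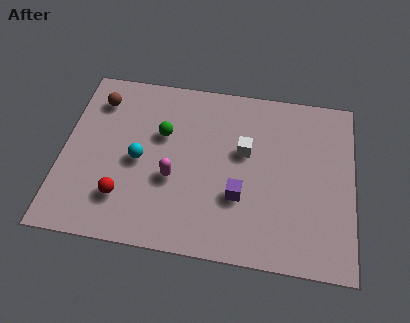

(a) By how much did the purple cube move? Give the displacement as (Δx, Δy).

(-1.8, 0.5)

The purple cube was at about (8.5, 2.1) and moved to about (6.7, 2.6).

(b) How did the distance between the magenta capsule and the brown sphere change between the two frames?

+2.7

The distance was about 1.6 in the first image and 4.3 in the second, so they moved 2.7 units further apart.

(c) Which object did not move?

the magenta capsule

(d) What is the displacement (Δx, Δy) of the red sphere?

(0.6, -0.6)

From the two frames, the red sphere sits at roughly (1.8, 2.5) before and (2.4, 1.9) after.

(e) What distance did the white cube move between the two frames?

2.0

The white cube moved from about (8.8, 4.5) to (6.8, 4.6), a distance of √(2.0² + 0.1²) ≈ 2.0.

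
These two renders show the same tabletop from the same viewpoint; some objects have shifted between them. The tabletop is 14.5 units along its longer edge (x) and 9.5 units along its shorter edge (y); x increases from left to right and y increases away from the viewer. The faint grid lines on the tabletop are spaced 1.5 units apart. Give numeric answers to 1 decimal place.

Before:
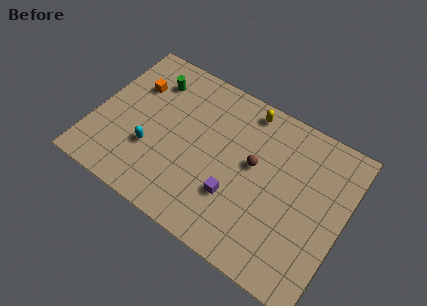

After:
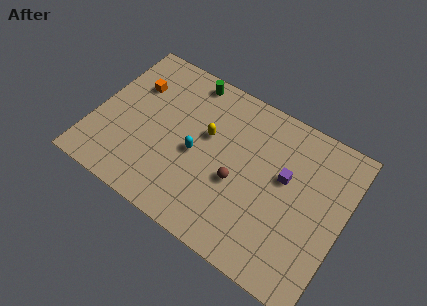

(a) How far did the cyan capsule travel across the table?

2.7

The cyan capsule moved from about (3.5, 3.2) to (6.0, 4.3), a distance of √(2.5² + 1.1²) ≈ 2.7.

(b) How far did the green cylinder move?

2.3

The green cylinder moved from about (2.8, 7.4) to (4.8, 8.5), a distance of √(2.0² + 1.1²) ≈ 2.3.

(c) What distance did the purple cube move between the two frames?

3.6

The purple cube was near (8.5, 3.0) before and (11.0, 5.6) after, so it travelled √(2.5² + 2.6²) ≈ 3.6 units.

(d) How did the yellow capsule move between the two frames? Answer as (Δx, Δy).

(-1.9, -2.7)

The yellow capsule was at about (8.3, 8.4) and moved to about (6.4, 5.7).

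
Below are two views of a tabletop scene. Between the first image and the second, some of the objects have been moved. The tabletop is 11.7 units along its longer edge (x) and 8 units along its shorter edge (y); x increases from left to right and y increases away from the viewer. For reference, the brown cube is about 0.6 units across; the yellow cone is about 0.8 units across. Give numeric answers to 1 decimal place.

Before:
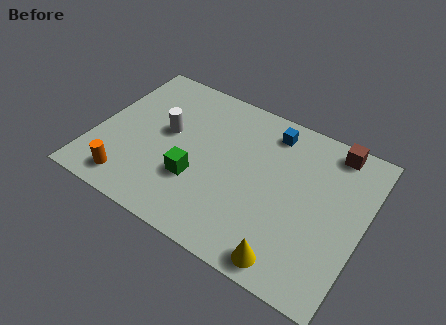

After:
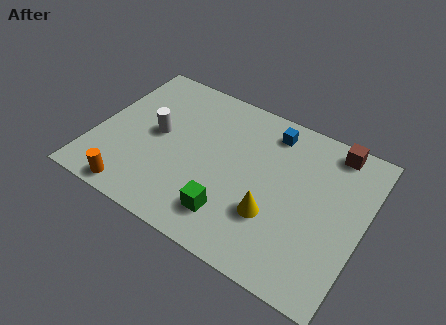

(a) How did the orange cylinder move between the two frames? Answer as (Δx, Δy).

(0.3, -0.4)

The orange cylinder started near (1.9, 1.2) and ended near (2.2, 0.8).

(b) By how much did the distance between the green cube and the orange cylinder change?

+1.1

They were about 3.1 units apart before and 4.2 after — 1.1 units further apart.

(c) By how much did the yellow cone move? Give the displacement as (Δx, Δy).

(-1.0, 1.7)

The yellow cone started near (9.0, 0.9) and ended near (8.0, 2.6).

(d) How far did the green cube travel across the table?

2.0

The green cube was near (4.6, 2.7) before and (6.3, 1.7) after, so it travelled √(1.7² + 1.0²) ≈ 2.0 units.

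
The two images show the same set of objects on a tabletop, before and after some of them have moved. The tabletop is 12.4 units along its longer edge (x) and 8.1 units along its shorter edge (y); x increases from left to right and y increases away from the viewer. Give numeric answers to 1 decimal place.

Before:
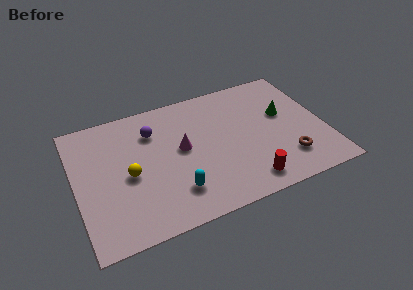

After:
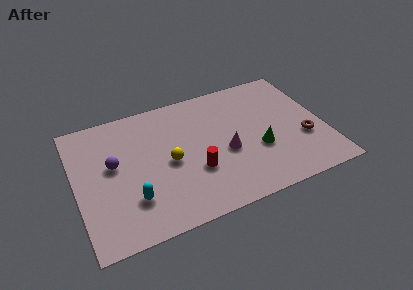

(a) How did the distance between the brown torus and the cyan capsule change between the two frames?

+3.1

Before: roughly 5.6 units apart; after: 8.7. That's 3.1 units further apart.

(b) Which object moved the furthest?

the red cylinder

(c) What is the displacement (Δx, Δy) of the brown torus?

(1.0, 1.0)

The brown torus was at about (10.3, 1.9) and moved to about (11.3, 2.9).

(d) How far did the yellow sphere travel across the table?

2.0

The yellow sphere moved from about (2.6, 3.7) to (4.6, 3.8), a distance of √(2.0² + 0.1²) ≈ 2.0.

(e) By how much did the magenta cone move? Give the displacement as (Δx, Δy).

(2.1, -1.0)

The magenta cone was at about (5.3, 4.4) and moved to about (7.4, 3.4).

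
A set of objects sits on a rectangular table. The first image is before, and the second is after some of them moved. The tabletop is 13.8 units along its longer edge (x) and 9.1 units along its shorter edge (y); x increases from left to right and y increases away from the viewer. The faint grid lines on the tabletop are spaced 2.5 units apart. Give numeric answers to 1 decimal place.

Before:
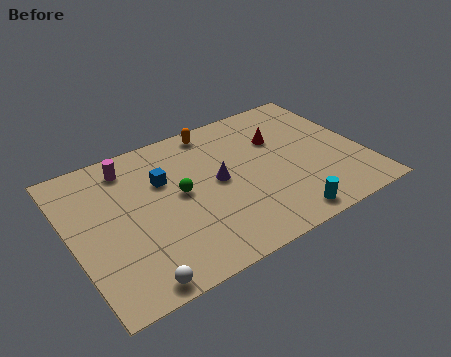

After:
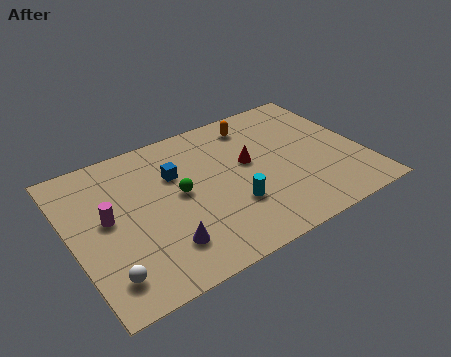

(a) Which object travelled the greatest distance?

the purple cone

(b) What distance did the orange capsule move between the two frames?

2.0

The orange capsule was near (7.3, 8.1) before and (9.2, 7.6) after, so it travelled √(1.9² + 0.5²) ≈ 2.0 units.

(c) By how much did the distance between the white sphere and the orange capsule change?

+1.1

The distance was about 8.8 in the first image and 9.9 in the second, so they moved 1.1 units further apart.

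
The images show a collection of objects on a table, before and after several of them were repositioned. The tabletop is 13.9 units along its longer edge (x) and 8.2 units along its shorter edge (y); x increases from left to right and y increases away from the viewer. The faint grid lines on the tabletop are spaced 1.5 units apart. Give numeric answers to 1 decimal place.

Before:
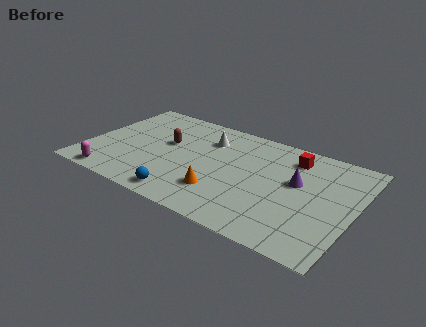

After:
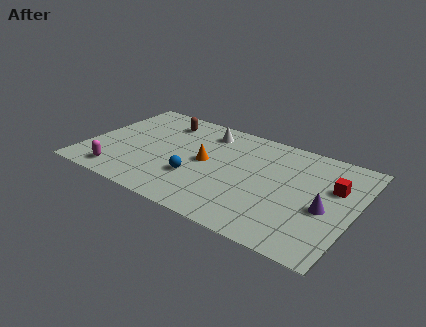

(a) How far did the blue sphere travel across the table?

1.7

From (5.6, 1.0) to (5.9, 2.7), the blue sphere covered √(0.3² + 1.7²) ≈ 1.7 units.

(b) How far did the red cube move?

2.6

The red cube moved from about (10.4, 6.6) to (12.7, 5.3), a distance of √(2.3² + 1.3²) ≈ 2.6.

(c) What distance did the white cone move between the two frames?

0.6

From (6.0, 6.1) to (5.8, 6.7), the white cone covered √(0.2² + 0.6²) ≈ 0.6 units.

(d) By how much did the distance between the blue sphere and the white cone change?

-1.1

The distance was about 5.1 in the first image and 4.0 in the second, so they moved 1.1 units closer together.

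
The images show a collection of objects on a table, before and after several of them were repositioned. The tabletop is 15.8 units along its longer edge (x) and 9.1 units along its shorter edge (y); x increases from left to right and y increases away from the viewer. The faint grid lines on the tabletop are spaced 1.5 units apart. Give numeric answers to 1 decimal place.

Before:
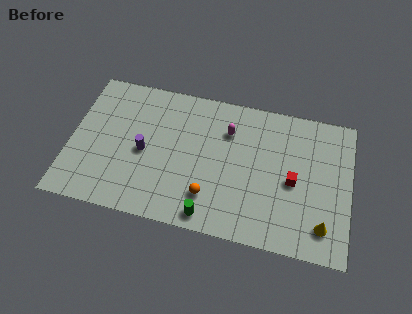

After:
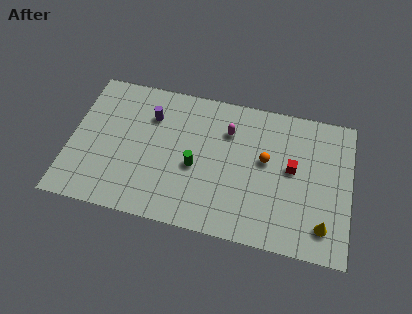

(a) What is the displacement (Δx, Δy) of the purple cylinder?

(0.2, 2.4)

From the two frames, the purple cylinder sits at roughly (4.2, 4.2) before and (4.4, 6.6) after.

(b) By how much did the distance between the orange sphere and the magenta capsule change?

-1.9

They were about 4.5 units apart before and 2.6 after — 1.9 units closer together.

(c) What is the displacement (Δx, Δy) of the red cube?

(-0.1, 0.8)

The red cube was at about (12.6, 4.2) and moved to about (12.5, 5.0).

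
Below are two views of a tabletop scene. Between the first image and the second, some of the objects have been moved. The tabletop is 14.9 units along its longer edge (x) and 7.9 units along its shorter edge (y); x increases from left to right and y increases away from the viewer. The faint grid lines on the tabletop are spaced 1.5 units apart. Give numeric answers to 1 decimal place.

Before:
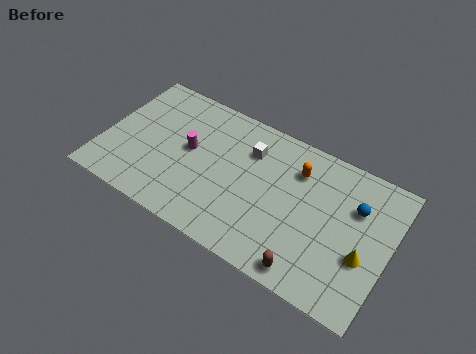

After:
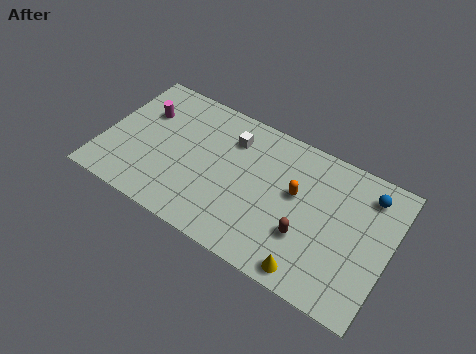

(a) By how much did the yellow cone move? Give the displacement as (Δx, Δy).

(-2.4, -2.1)

The yellow cone was at about (13.7, 3.0) and moved to about (11.3, 0.9).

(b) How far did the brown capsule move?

1.7

The brown capsule was near (11.2, 0.9) before and (10.8, 2.6) after, so it travelled √(0.4² + 1.7²) ≈ 1.7 units.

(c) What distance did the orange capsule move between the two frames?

1.3

From (9.9, 5.9) to (10.0, 4.6), the orange capsule covered √(0.1² + 1.3²) ≈ 1.3 units.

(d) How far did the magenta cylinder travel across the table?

2.8

From (4.4, 4.3) to (1.8, 5.4), the magenta cylinder covered √(2.6² + 1.1²) ≈ 2.8 units.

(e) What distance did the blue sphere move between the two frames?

1.1

The blue sphere was near (13.0, 5.4) before and (13.5, 6.4) after, so it travelled √(0.5² + 1.0²) ≈ 1.1 units.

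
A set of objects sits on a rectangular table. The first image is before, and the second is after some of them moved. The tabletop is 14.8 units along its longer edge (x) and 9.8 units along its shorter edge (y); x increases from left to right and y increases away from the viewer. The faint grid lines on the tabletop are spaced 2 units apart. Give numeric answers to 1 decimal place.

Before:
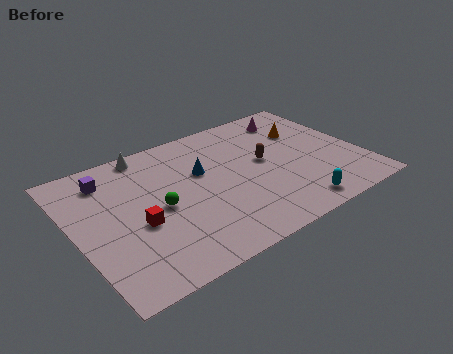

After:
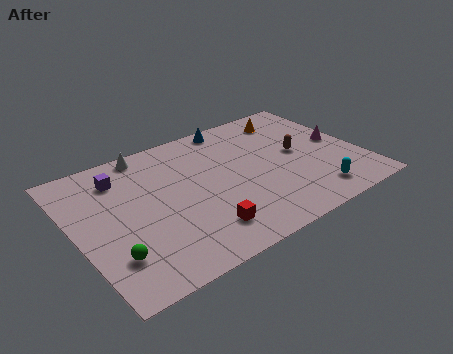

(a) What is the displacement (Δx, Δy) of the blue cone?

(2.2, 2.8)

The blue cone was at about (6.7, 6.1) and moved to about (8.9, 8.9).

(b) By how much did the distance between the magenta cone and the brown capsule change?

-1.4

They were about 3.6 units apart before and 2.2 after — 1.4 units closer together.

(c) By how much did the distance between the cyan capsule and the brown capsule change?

-0.7

Before: roughly 4.2 units apart; after: 3.5. That's 0.7 units closer together.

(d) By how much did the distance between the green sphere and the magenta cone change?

+4.1

Before: roughly 8.6 units apart; after: 12.7. That's 4.1 units further apart.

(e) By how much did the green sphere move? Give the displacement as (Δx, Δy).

(-2.8, -2.1)

The green sphere was at about (4.2, 4.6) and moved to about (1.4, 2.5).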